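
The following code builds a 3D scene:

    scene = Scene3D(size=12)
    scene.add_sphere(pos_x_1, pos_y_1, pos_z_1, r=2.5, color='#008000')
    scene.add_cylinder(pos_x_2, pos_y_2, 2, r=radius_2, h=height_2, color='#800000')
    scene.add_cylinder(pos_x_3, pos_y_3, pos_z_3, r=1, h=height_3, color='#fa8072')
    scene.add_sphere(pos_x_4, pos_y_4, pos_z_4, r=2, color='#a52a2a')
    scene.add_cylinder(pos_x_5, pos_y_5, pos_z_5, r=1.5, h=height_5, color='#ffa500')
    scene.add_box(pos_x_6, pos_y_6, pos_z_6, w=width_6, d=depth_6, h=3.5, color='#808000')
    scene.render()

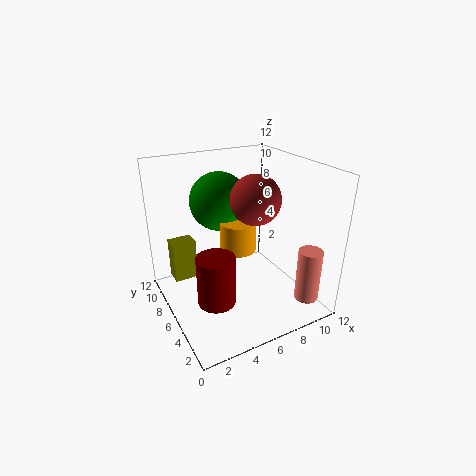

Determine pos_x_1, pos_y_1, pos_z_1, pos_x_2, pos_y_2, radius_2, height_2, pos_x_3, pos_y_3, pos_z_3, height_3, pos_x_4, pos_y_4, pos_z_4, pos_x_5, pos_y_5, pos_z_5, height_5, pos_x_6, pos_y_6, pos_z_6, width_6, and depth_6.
pos_x_1 = 5.5; pos_y_1 = 8.5; pos_z_1 = 8.5; pos_x_2 = 3; pos_y_2 = 4; radius_2 = 1.5; height_2 = 4; pos_x_3 = 10.5; pos_y_3 = 2; pos_z_3 = 1; height_3 = 4.5; pos_x_4 = 7; pos_y_4 = 5; pos_z_4 = 9.5; pos_x_5 = 6; pos_y_5 = 6; pos_z_5 = 5; height_5 = 2.5; pos_x_6 = 1; pos_y_6 = 8; pos_z_6 = 2; width_6 = 2; depth_6 = 1.5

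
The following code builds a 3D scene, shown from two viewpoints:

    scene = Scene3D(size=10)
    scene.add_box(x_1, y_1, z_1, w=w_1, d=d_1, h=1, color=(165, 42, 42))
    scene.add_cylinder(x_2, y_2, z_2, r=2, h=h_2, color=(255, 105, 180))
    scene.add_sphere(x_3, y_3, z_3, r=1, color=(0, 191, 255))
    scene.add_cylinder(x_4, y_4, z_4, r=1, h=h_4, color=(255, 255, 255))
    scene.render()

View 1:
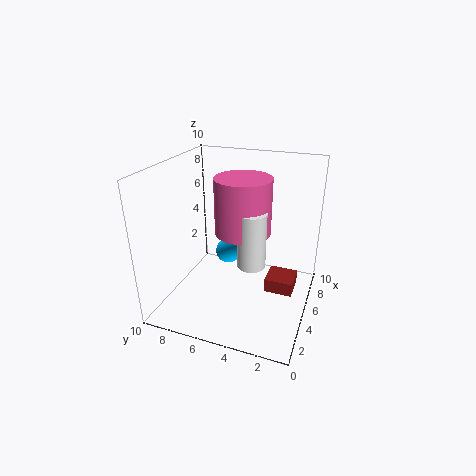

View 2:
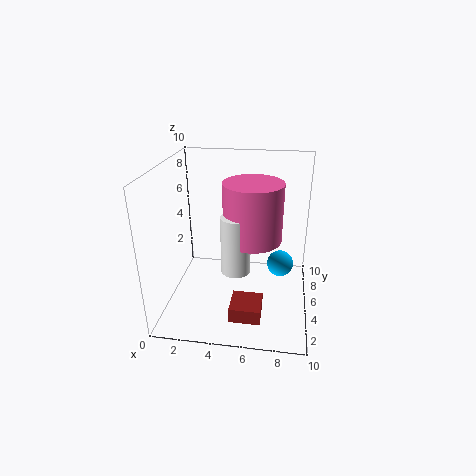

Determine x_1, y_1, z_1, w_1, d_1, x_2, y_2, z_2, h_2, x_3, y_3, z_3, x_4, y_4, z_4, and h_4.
x_1 = 5
y_1 = 1
z_1 = 1
w_1 = 2
d_1 = 2
x_2 = 6
y_2 = 5
z_2 = 5
h_2 = 4
x_3 = 8
y_3 = 7
z_3 = 2
x_4 = 5
y_4 = 4
z_4 = 3
h_4 = 4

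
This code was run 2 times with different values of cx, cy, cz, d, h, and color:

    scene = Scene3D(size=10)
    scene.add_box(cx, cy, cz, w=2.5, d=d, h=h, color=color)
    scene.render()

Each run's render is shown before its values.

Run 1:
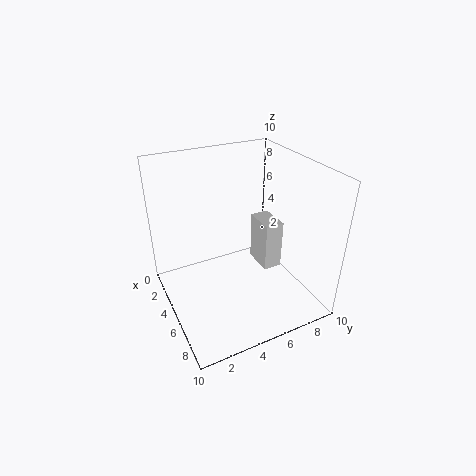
cx = 1.5, cy = 8, cz = 0.5, d = 1.5, h = 4, color = 'lightgray'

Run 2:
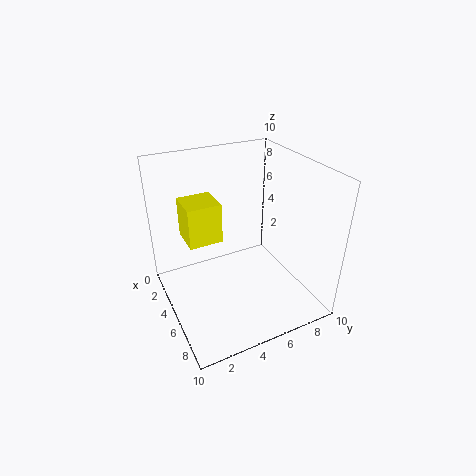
cx = 1, cy = 2, cz = 4, d = 2.5, h = 3, color = 'yellow'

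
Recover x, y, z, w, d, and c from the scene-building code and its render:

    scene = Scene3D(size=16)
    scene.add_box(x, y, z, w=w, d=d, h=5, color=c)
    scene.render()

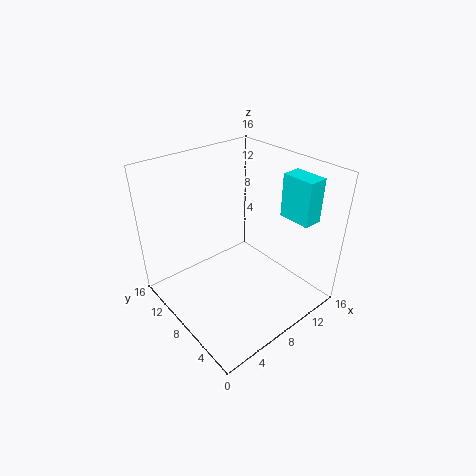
x = 13; y = 2.75; z = 9.75; w = 2.25; d = 3.75; c = 'cyan'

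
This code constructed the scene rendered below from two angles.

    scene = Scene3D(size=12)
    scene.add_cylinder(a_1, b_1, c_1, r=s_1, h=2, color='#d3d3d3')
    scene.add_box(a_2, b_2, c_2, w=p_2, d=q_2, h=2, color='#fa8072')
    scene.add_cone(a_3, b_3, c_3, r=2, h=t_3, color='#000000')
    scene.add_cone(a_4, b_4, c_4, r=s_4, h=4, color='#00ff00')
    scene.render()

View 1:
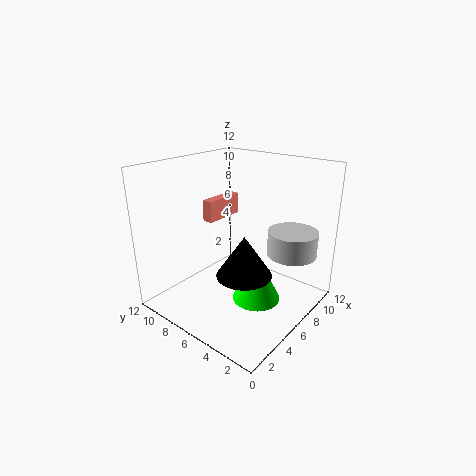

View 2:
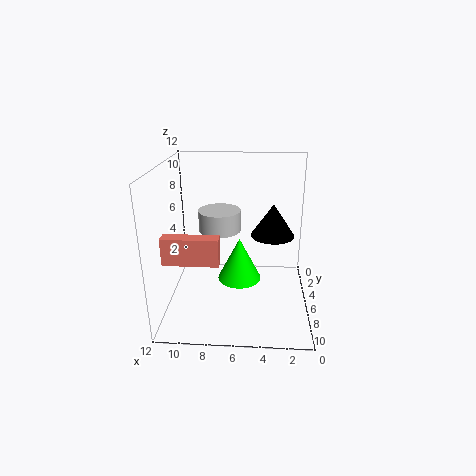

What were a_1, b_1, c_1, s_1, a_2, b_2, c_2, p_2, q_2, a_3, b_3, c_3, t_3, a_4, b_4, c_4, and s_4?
a_1 = 8; b_1 = 2; c_1 = 5; s_1 = 2; a_2 = 7; b_2 = 10; c_2 = 6; p_2 = 4; q_2 = 1; a_3 = 3; b_3 = 3; c_3 = 5; t_3 = 3; a_4 = 6; b_4 = 4; c_4 = 1; s_4 = 2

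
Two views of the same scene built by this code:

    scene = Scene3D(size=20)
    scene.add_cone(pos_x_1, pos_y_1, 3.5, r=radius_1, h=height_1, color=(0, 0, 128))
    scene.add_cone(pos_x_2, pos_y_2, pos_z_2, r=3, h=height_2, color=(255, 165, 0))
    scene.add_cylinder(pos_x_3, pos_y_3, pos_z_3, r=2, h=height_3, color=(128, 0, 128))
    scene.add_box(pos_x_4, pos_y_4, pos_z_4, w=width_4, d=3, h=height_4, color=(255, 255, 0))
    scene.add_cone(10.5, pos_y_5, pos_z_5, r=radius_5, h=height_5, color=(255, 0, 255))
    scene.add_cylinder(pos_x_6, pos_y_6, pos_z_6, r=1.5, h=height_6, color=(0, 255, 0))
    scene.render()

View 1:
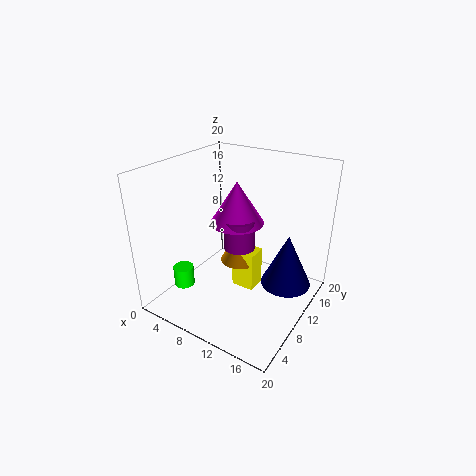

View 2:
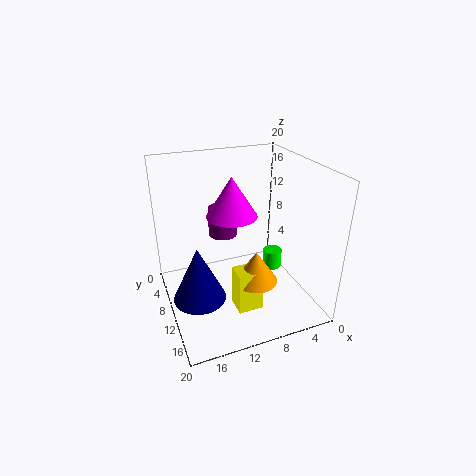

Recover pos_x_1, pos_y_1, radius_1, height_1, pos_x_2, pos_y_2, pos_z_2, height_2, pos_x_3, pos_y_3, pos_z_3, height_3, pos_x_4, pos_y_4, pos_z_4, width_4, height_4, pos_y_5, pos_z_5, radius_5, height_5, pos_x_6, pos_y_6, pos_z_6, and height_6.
pos_x_1 = 16.5
pos_y_1 = 12.5
radius_1 = 3.5
height_1 = 7.5
pos_x_2 = 8.5
pos_y_2 = 13
pos_z_2 = 4.5
height_2 = 4.5
pos_x_3 = 11.5
pos_y_3 = 8
pos_z_3 = 10
height_3 = 4
pos_x_4 = 8
pos_y_4 = 11.5
pos_z_4 = 0.5
width_4 = 3.5
height_4 = 6
pos_y_5 = 9
pos_z_5 = 13
radius_5 = 3.5
height_5 = 5.5
pos_x_6 = 2.5
pos_y_6 = 6.5
pos_z_6 = 1.5
height_6 = 3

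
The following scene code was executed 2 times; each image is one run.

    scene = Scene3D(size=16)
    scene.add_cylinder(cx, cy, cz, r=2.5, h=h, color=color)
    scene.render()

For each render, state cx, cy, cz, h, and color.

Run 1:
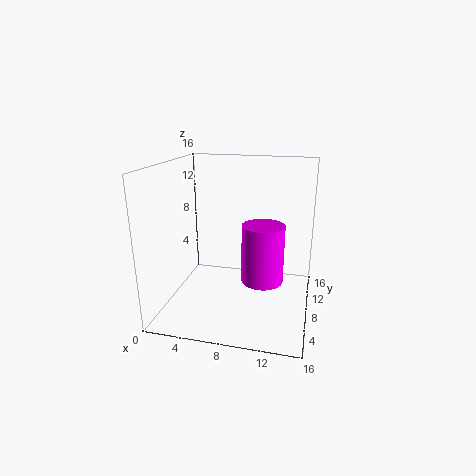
cx = 10.5
cy = 10
cz = 2
h = 7
color = 'magenta'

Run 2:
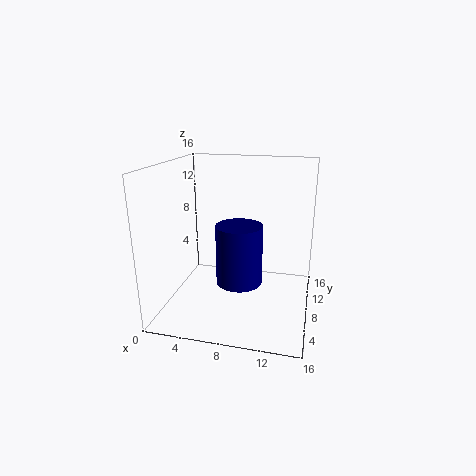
cx = 8.5
cy = 6.5
cz = 3.5
h = 6.5
color = 'navy'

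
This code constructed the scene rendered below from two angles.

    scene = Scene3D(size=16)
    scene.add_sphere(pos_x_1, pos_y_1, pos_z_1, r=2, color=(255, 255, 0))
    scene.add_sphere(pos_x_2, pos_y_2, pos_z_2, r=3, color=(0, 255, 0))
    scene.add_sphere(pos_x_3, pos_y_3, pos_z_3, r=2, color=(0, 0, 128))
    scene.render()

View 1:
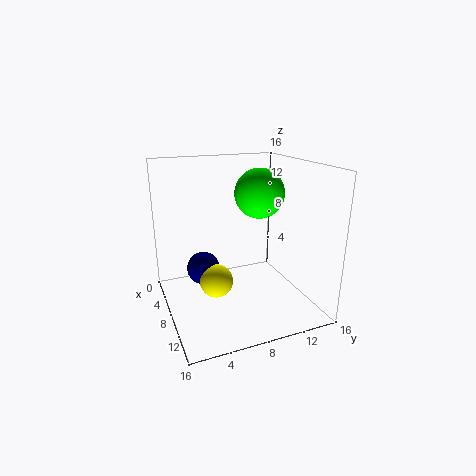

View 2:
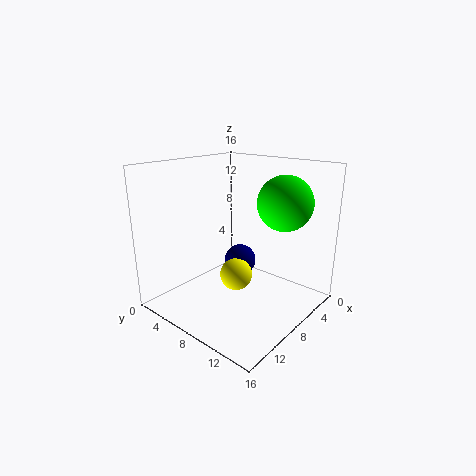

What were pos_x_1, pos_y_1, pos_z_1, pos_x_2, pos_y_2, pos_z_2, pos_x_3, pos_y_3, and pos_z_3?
pos_x_1 = 6, pos_y_1 = 6, pos_z_1 = 2, pos_x_2 = 5, pos_y_2 = 12, pos_z_2 = 12, pos_x_3 = 4, pos_y_3 = 5, pos_z_3 = 3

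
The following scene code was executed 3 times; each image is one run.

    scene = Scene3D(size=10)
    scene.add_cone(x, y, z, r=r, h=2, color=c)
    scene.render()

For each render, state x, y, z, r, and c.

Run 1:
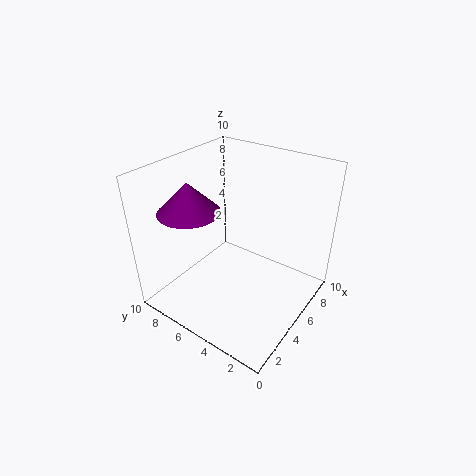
x = 2.5; y = 7; z = 7.5; r = 2; c = 'purple'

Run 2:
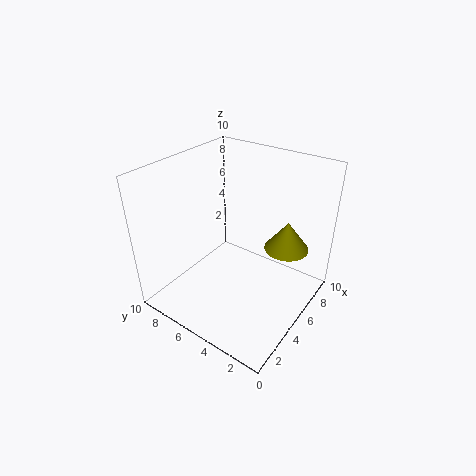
x = 6.5; y = 2; z = 4.5; r = 1.5; c = 'olive'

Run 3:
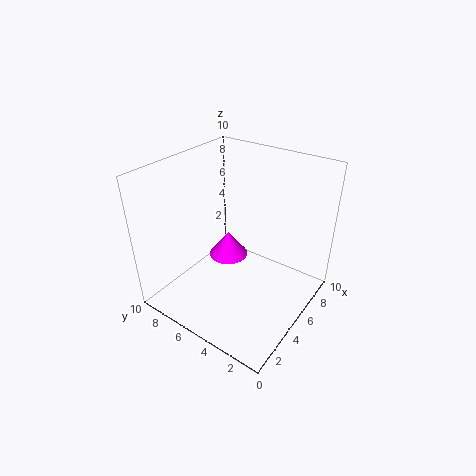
x = 6.5; y = 7; z = 2; r = 1.5; c = 'magenta'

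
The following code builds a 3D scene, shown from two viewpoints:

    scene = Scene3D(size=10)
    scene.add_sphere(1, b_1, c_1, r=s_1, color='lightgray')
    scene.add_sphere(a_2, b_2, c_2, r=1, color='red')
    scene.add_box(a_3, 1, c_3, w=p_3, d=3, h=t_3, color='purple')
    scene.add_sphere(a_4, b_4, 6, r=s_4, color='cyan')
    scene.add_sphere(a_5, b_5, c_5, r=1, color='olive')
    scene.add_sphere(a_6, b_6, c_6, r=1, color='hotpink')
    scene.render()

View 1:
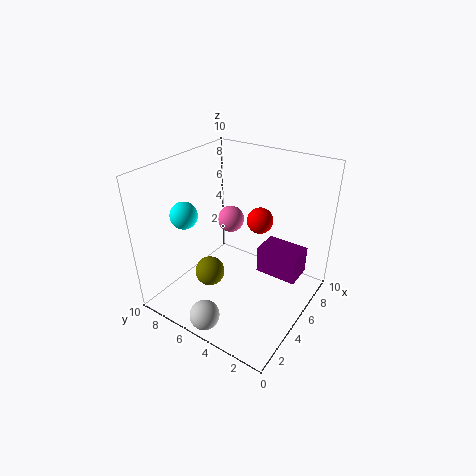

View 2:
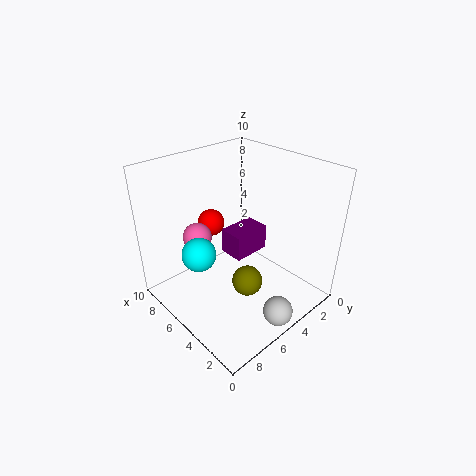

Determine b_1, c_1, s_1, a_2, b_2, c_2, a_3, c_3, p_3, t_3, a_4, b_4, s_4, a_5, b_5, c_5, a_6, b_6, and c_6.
b_1 = 5; c_1 = 1; s_1 = 1; a_2 = 8; b_2 = 5; c_2 = 5; a_3 = 6; c_3 = 2; p_3 = 2; t_3 = 2; a_4 = 4; b_4 = 9; s_4 = 1; a_5 = 3; b_5 = 6; c_5 = 3; a_6 = 7; b_6 = 7; c_6 = 5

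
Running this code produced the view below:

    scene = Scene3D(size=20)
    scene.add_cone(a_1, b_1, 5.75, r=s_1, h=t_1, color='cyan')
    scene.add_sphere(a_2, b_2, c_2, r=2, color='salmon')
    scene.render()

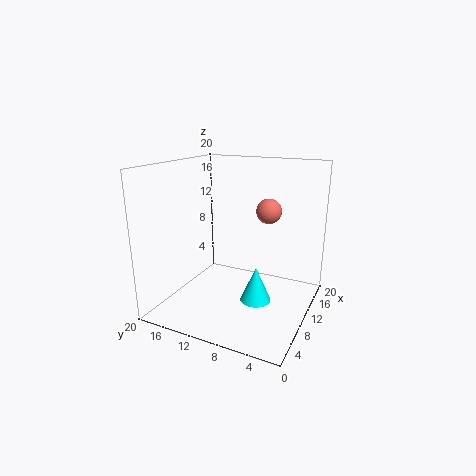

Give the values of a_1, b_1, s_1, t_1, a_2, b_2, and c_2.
a_1 = 2.75, b_1 = 4.25, s_1 = 1.75, t_1 = 4, a_2 = 18, b_2 = 8.5, c_2 = 12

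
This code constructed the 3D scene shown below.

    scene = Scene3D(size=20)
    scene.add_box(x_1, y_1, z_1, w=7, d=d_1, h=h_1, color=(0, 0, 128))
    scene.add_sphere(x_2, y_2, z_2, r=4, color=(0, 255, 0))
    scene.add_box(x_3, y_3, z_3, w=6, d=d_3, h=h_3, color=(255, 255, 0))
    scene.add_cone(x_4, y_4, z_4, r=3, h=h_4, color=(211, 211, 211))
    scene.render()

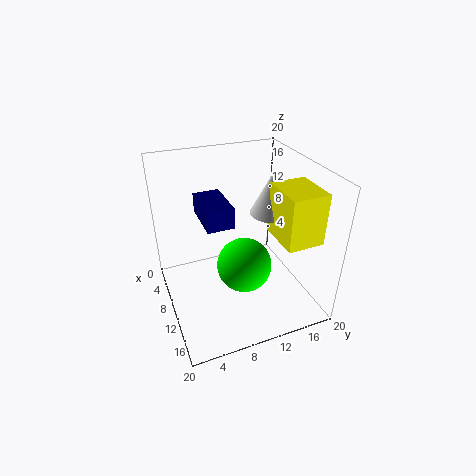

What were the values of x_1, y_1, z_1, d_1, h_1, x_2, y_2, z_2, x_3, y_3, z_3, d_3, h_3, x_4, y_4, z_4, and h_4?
x_1 = 2; y_1 = 6; z_1 = 11; d_1 = 4; h_1 = 3; x_2 = 10; y_2 = 11; z_2 = 5; x_3 = 11; y_3 = 14; z_3 = 11; d_3 = 5; h_3 = 7; x_4 = 10; y_4 = 15; z_4 = 13; h_4 = 6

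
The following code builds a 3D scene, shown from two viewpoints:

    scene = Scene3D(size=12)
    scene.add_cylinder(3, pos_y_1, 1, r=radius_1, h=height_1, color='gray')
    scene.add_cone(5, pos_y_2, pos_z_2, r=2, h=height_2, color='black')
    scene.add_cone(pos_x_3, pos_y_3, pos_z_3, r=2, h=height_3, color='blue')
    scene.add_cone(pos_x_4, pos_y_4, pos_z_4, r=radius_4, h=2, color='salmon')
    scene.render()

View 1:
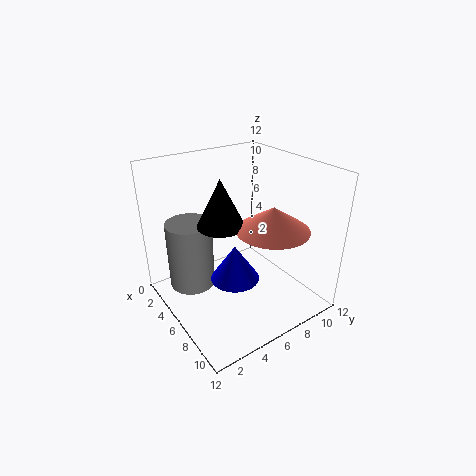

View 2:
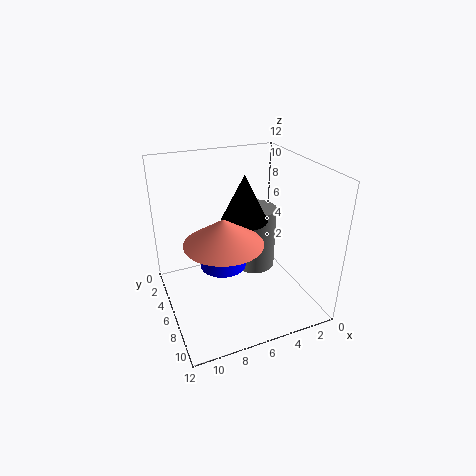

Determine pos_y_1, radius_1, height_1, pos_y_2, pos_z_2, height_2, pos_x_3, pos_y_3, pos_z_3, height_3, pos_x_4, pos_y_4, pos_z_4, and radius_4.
pos_y_1 = 3; radius_1 = 2; height_1 = 6; pos_y_2 = 5; pos_z_2 = 7; height_2 = 4; pos_x_3 = 7; pos_y_3 = 5; pos_z_3 = 3; height_3 = 3; pos_x_4 = 8; pos_y_4 = 8; pos_z_4 = 7; radius_4 = 3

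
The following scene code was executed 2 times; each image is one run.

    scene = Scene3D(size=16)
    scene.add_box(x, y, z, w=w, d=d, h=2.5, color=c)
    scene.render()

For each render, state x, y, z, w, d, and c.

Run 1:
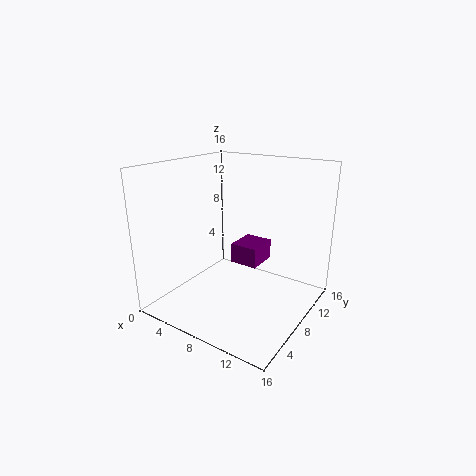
x = 5, y = 11, z = 3, w = 3.5, d = 4, c = 'purple'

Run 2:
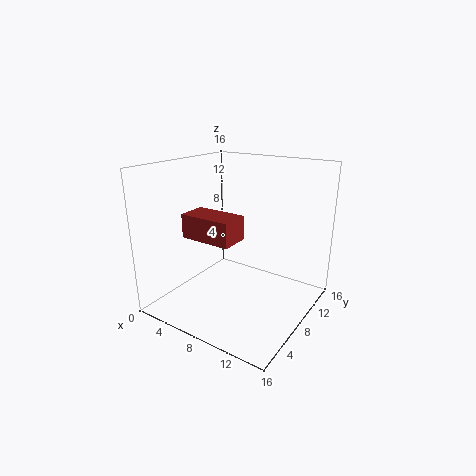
x = 4.5, y = 3, z = 9, w = 5.5, d = 3, c = 'brown'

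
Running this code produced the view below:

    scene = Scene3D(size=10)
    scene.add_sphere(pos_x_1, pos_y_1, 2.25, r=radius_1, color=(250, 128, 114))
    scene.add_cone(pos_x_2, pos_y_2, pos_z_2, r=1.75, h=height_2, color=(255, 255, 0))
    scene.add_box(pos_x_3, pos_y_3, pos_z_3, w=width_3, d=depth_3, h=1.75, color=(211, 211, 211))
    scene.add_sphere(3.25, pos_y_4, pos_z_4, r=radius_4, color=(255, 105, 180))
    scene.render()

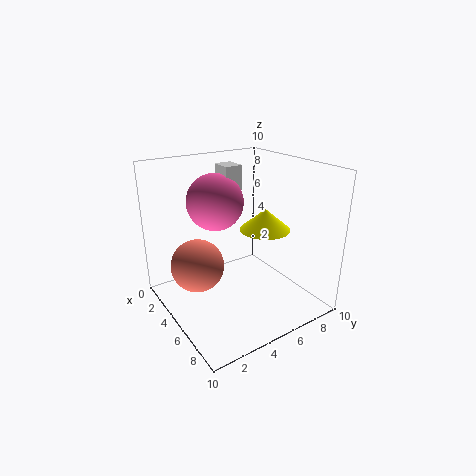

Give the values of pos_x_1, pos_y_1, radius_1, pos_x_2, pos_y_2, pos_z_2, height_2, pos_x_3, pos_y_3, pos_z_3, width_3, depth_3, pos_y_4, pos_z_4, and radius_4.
pos_x_1 = 2.5; pos_y_1 = 3; radius_1 = 2; pos_x_2 = 5.75; pos_y_2 = 6.75; pos_z_2 = 5.5; height_2 = 1.5; pos_x_3 = 2.5; pos_y_3 = 4.75; pos_z_3 = 8; width_3 = 1.5; depth_3 = 1.25; pos_y_4 = 4.25; pos_z_4 = 7.25; radius_4 = 2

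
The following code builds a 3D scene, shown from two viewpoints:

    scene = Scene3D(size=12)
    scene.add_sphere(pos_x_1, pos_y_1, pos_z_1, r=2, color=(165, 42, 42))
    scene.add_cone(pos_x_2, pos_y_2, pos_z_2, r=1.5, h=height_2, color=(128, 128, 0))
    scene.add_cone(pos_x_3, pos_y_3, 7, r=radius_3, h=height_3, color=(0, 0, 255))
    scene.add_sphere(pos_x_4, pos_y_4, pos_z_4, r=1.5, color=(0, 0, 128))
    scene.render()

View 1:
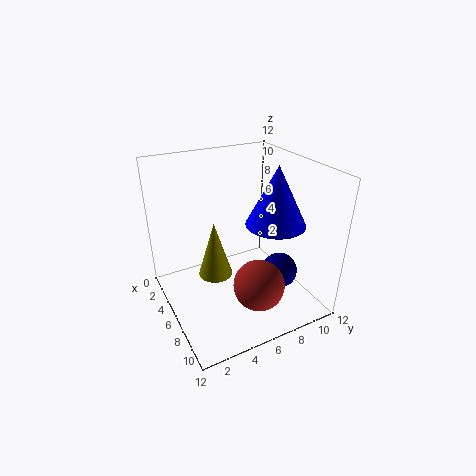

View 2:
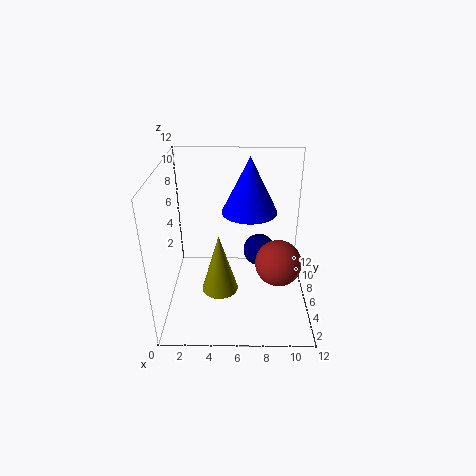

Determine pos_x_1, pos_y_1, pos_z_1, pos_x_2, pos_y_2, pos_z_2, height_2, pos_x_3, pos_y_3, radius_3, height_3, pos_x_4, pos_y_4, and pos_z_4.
pos_x_1 = 9.5, pos_y_1 = 6, pos_z_1 = 3.5, pos_x_2 = 4.5, pos_y_2 = 4.5, pos_z_2 = 2, height_2 = 5, pos_x_3 = 7, pos_y_3 = 9, radius_3 = 2.5, height_3 = 5, pos_x_4 = 8, pos_y_4 = 9, pos_z_4 = 3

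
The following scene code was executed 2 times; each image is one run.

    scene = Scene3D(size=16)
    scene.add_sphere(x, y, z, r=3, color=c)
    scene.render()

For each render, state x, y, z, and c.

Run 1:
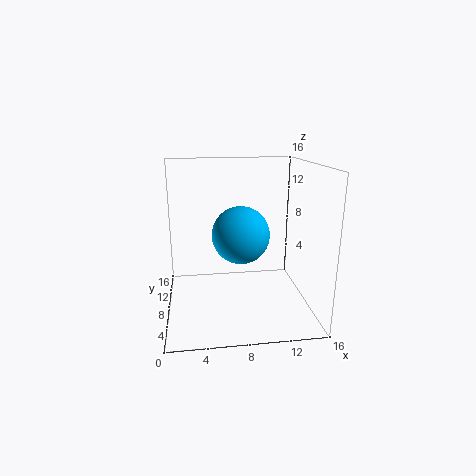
x = 8, y = 6, z = 9, c = 'deepskyblue'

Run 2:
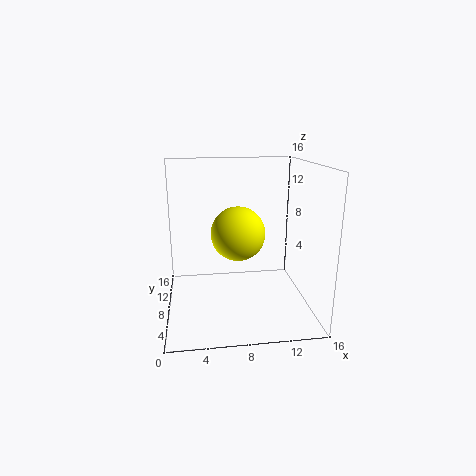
x = 8, y = 8, z = 8.5, c = 'yellow'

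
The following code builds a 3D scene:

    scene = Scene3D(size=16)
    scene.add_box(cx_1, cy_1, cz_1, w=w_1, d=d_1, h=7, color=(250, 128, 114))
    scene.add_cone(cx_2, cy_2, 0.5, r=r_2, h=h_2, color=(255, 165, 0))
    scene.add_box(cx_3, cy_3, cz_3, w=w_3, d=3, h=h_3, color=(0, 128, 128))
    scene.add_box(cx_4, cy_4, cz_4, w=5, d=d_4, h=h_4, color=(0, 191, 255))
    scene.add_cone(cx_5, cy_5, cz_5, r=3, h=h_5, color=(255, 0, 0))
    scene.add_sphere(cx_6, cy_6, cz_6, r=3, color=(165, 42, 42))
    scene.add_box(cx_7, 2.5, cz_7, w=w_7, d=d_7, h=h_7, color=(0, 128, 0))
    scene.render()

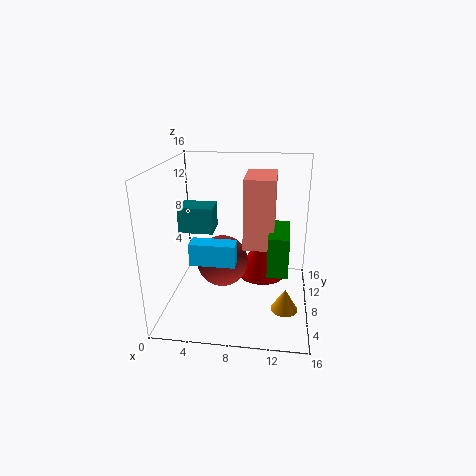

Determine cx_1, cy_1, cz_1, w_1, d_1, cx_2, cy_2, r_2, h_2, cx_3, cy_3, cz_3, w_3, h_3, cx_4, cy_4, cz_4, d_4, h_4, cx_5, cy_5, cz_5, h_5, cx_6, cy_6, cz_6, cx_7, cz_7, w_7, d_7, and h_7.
cx_1 = 9; cy_1 = 4; cz_1 = 8.5; w_1 = 3; d_1 = 5; cx_2 = 13.5; cy_2 = 6; r_2 = 1.5; h_2 = 2.5; cx_3 = 1; cy_3 = 8.5; cz_3 = 8; w_3 = 4; h_3 = 3; cx_4 = 3; cy_4 = 5.5; cz_4 = 5.5; d_4 = 2; h_4 = 2.5; cx_5 = 10.5; cy_5 = 12; cz_5 = 1.5; h_5 = 6; cx_6 = 6; cy_6 = 9; cz_6 = 4.5; cx_7 = 11.5; cz_7 = 6.5; w_7 = 2; d_7 = 5; h_7 = 4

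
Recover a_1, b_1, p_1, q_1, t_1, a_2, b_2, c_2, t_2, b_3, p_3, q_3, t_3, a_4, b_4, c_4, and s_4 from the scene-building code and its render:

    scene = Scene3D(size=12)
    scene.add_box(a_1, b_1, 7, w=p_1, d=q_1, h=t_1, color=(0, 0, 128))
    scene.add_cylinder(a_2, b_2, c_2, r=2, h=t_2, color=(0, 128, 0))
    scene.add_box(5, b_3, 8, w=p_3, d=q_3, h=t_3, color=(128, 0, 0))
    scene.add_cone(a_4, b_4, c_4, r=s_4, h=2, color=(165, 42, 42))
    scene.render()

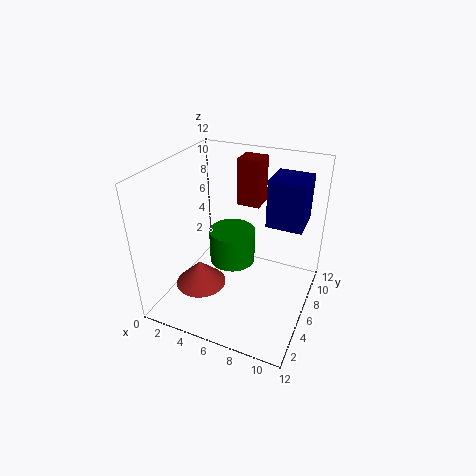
a_1 = 8; b_1 = 7; p_1 = 3; q_1 = 3; t_1 = 4; a_2 = 5; b_2 = 7; c_2 = 3; t_2 = 3; b_3 = 8; p_3 = 2; q_3 = 2; t_3 = 4; a_4 = 4; b_4 = 3; c_4 = 3; s_4 = 2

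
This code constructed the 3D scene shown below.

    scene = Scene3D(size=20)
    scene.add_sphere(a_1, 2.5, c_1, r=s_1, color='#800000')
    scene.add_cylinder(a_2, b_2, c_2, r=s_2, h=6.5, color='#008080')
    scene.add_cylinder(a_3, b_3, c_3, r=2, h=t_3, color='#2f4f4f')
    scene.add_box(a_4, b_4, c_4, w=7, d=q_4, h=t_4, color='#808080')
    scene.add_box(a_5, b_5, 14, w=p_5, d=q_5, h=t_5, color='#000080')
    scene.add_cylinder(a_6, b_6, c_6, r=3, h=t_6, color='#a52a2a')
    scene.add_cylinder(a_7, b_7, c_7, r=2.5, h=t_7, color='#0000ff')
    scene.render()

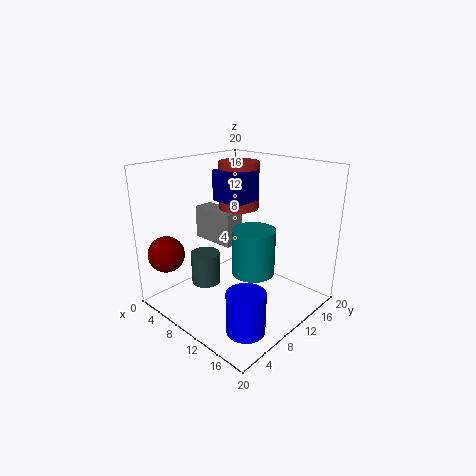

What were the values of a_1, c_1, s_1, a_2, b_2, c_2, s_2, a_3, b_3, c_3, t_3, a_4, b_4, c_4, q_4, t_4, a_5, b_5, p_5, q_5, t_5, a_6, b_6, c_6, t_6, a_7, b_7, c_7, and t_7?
a_1 = 3.5; c_1 = 8; s_1 = 2.5; a_2 = 12; b_2 = 11; c_2 = 5; s_2 = 3; a_3 = 7; b_3 = 6.5; c_3 = 3.5; t_3 = 4.5; a_4 = 0.5; b_4 = 10.5; c_4 = 7.5; q_4 = 3; t_4 = 5; a_5 = 4; b_5 = 11; p_5 = 5; q_5 = 4.5; t_5 = 4.5; a_6 = 6; b_6 = 14.5; c_6 = 12.5; t_6 = 7; a_7 = 16; b_7 = 5; c_7 = 0.5; t_7 = 5.5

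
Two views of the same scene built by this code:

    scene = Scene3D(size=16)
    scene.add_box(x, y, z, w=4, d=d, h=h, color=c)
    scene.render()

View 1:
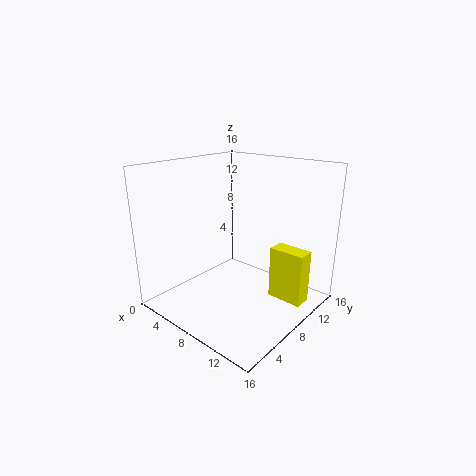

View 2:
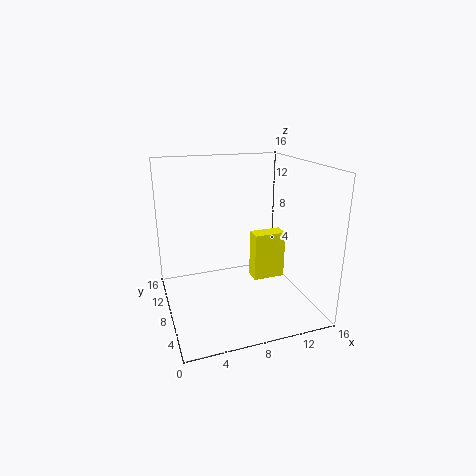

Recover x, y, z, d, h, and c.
x = 11
y = 10
z = 1
d = 2
h = 6
c = 'yellow'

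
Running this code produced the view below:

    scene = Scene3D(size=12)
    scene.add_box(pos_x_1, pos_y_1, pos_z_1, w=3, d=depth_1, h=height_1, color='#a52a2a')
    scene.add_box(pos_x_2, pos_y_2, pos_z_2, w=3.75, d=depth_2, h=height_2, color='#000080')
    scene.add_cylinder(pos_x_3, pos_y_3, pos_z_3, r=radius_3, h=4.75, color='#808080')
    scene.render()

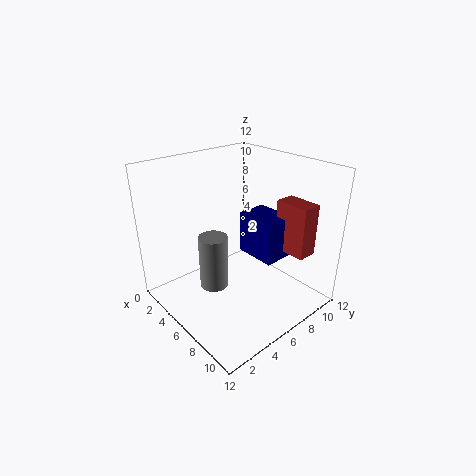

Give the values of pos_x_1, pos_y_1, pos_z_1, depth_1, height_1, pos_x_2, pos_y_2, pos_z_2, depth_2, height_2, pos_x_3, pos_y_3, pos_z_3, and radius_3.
pos_x_1 = 7
pos_y_1 = 9.5
pos_z_1 = 4.25
depth_1 = 1.75
height_1 = 4.5
pos_x_2 = 4.25
pos_y_2 = 7.75
pos_z_2 = 3.5
depth_2 = 2.75
height_2 = 3.75
pos_x_3 = 4.5
pos_y_3 = 4.5
pos_z_3 = 1.25
radius_3 = 1.25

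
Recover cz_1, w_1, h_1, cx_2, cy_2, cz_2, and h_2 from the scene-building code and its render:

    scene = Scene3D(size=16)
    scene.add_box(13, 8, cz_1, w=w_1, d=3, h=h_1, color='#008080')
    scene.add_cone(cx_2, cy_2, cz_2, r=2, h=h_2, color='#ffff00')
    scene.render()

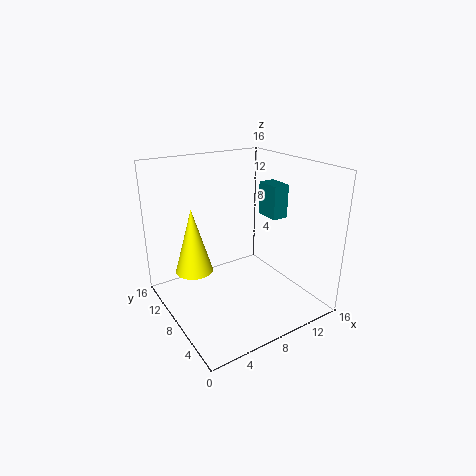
cz_1 = 9; w_1 = 2; h_1 = 4; cx_2 = 3; cy_2 = 9; cz_2 = 5; h_2 = 7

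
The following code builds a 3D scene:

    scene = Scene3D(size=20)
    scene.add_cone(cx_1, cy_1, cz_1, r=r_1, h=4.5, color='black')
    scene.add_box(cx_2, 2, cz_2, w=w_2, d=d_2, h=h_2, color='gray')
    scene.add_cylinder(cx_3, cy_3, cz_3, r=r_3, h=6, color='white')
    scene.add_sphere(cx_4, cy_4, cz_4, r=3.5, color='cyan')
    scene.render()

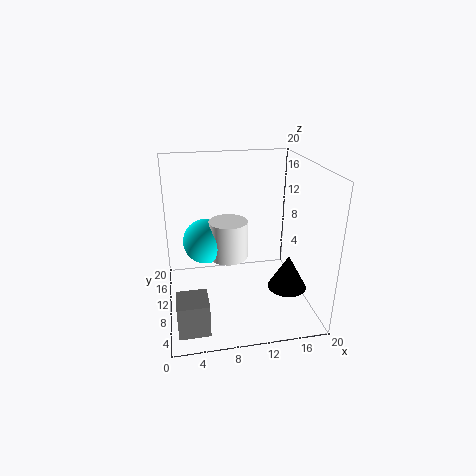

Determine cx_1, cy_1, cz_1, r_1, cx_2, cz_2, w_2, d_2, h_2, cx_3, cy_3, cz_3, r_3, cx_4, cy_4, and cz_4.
cx_1 = 15.5, cy_1 = 4.5, cz_1 = 5, r_1 = 2.5, cx_2 = 1, cz_2 = 0.5, w_2 = 4, d_2 = 4, h_2 = 4.5, cx_3 = 9.5, cy_3 = 15, cz_3 = 4.5, r_3 = 3, cx_4 = 6, cy_4 = 16, cz_4 = 7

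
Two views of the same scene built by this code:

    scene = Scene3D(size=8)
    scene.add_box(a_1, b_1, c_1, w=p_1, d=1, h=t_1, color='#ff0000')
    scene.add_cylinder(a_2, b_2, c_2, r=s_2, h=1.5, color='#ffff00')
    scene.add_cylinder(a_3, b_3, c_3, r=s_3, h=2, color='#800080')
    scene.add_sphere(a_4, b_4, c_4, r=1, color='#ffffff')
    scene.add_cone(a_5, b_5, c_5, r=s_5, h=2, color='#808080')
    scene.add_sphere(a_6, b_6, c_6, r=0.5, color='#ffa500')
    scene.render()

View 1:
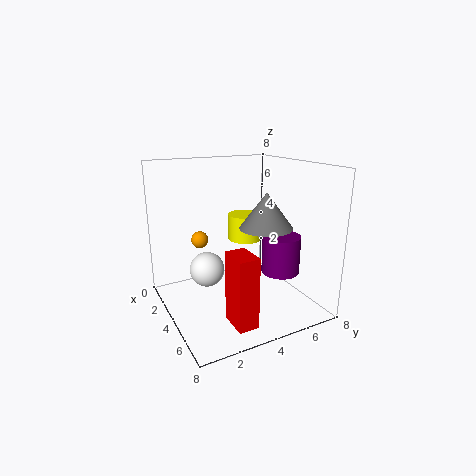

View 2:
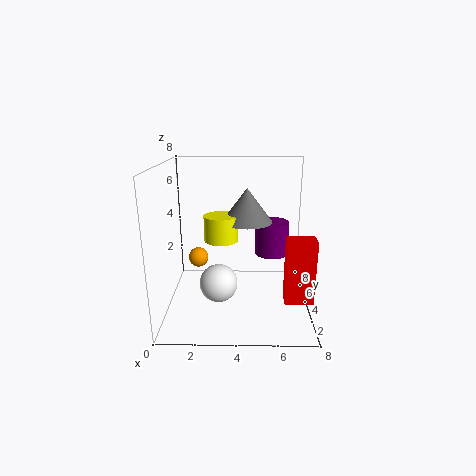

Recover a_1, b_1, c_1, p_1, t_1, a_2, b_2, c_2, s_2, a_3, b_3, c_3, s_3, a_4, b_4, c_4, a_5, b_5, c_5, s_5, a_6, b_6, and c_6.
a_1 = 6.5, b_1 = 2, c_1 = 1, p_1 = 1.5, t_1 = 3.5, a_2 = 3, b_2 = 5, c_2 = 3.5, s_2 = 1, a_3 = 6, b_3 = 5.5, c_3 = 2.5, s_3 = 1, a_4 = 3, b_4 = 2.5, c_4 = 2, a_5 = 4.5, b_5 = 5.5, c_5 = 4.5, s_5 = 1.5, a_6 = 2, b_6 = 2.5, c_6 = 3.5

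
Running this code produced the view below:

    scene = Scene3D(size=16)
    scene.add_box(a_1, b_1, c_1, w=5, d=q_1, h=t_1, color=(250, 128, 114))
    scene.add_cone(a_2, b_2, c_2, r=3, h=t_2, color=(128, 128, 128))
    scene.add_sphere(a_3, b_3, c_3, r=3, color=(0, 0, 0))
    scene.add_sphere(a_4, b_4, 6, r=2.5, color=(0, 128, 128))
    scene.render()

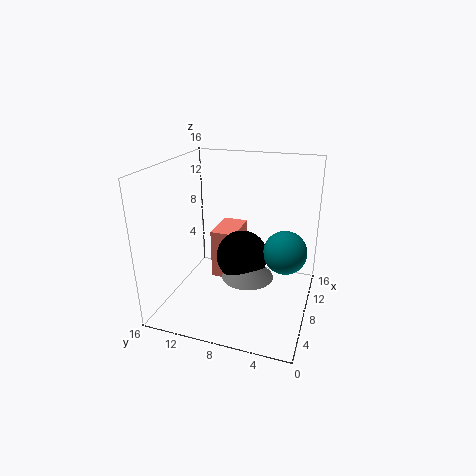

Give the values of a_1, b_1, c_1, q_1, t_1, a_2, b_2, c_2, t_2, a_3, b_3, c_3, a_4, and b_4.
a_1 = 9.5; b_1 = 9; c_1 = 1.5; q_1 = 3; t_1 = 6; a_2 = 8.5; b_2 = 7; c_2 = 3; t_2 = 3; a_3 = 9.5; b_3 = 8; c_3 = 5; a_4 = 10; b_4 = 3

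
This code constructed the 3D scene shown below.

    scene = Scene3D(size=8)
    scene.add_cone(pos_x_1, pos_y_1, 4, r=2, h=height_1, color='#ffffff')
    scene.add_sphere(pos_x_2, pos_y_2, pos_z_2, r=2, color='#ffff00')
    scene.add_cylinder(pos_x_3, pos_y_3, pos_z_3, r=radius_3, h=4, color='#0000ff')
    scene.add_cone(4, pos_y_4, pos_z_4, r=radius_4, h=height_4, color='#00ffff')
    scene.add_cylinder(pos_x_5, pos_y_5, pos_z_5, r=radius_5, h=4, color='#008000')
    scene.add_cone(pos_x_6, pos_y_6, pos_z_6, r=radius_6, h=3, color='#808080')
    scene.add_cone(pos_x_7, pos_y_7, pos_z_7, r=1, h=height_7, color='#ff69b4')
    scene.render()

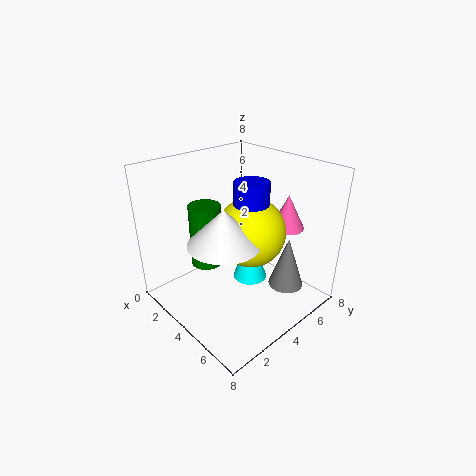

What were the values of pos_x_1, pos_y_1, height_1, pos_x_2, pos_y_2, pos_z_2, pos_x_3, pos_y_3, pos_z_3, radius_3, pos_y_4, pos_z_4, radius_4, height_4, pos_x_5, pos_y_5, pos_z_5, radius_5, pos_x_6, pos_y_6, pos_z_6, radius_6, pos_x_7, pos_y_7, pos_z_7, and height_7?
pos_x_1 = 4; pos_y_1 = 3; height_1 = 2; pos_x_2 = 4; pos_y_2 = 5; pos_z_2 = 4; pos_x_3 = 4; pos_y_3 = 5; pos_z_3 = 3; radius_3 = 1; pos_y_4 = 5; pos_z_4 = 1; radius_4 = 1; height_4 = 3; pos_x_5 = 1; pos_y_5 = 4; pos_z_5 = 1; radius_5 = 1; pos_x_6 = 6; pos_y_6 = 6; pos_z_6 = 1; radius_6 = 1; pos_x_7 = 5; pos_y_7 = 7; pos_z_7 = 4; height_7 = 2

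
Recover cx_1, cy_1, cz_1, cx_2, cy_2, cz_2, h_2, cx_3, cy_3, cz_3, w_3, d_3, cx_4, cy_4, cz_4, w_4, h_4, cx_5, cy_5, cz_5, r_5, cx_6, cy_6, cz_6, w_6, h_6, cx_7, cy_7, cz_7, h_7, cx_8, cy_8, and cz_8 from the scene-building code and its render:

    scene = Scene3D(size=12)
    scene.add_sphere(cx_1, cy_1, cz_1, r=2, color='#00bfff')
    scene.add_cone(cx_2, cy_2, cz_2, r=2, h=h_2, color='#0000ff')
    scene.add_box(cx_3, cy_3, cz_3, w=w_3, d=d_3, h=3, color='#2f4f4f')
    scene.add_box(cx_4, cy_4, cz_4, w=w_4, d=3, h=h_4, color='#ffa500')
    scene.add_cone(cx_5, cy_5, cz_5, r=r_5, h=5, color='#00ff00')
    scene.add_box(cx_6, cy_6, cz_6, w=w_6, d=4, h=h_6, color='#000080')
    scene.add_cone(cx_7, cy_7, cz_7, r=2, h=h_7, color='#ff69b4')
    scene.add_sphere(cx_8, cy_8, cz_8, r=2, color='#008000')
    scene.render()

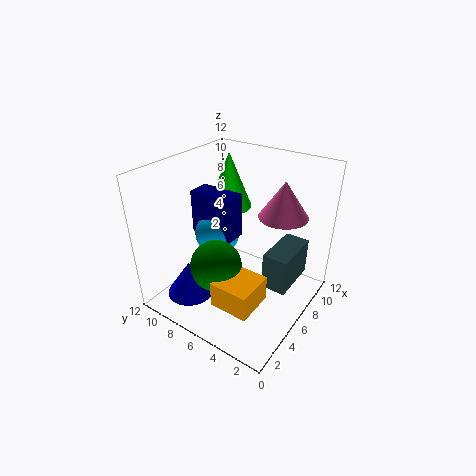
cx_1 = 7, cy_1 = 9, cz_1 = 5, cx_2 = 3, cy_2 = 9, cz_2 = 1, h_2 = 3, cx_3 = 5, cy_3 = 1, cz_3 = 3, w_3 = 4, d_3 = 2, cx_4 = 1, cy_4 = 2, cz_4 = 3, w_4 = 3, h_4 = 2, cx_5 = 9, cy_5 = 9, cz_5 = 7, r_5 = 2, cx_6 = 6, cy_6 = 7, cz_6 = 5, w_6 = 2, h_6 = 4, cx_7 = 8, cy_7 = 3, cz_7 = 8, h_7 = 3, cx_8 = 3, cy_8 = 6, cz_8 = 5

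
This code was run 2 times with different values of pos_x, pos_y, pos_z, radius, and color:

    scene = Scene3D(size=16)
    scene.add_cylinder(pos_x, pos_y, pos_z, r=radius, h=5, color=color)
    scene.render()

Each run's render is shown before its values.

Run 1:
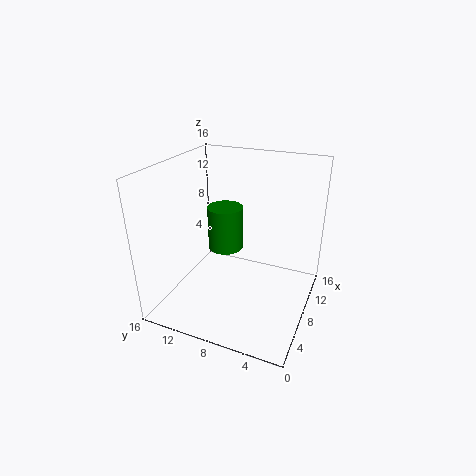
pos_x = 9
pos_y = 10
pos_z = 6
radius = 2
color = 'green'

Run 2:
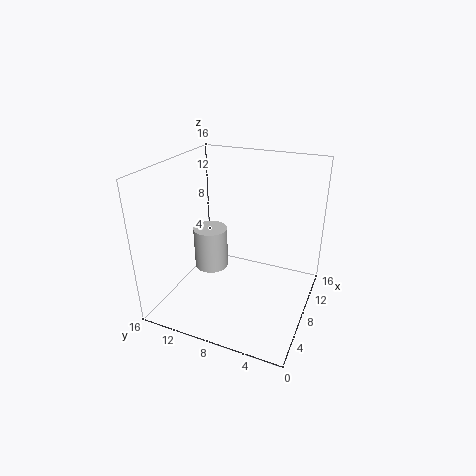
pos_x = 9
pos_y = 12
pos_z = 3
radius = 2
color = 'lightgray'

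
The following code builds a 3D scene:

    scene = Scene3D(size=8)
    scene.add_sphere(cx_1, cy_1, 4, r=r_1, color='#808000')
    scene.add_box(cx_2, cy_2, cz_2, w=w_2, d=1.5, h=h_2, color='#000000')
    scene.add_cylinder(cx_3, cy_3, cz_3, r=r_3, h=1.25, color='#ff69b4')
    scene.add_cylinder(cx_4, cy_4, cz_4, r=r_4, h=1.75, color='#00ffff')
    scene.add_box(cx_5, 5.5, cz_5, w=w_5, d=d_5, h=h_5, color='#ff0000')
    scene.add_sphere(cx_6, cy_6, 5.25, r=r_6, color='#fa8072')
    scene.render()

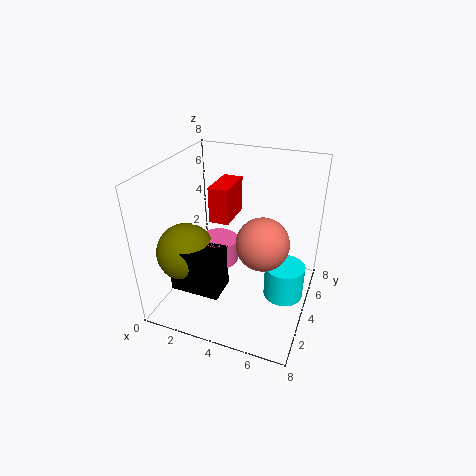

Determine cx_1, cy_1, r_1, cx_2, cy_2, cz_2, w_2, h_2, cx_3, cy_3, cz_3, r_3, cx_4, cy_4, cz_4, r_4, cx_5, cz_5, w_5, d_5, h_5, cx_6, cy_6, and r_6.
cx_1 = 2; cy_1 = 1.75; r_1 = 1.5; cx_2 = 1.75; cy_2 = 0.5; cz_2 = 2.5; w_2 = 2.5; h_2 = 2.25; cx_3 = 3.5; cy_3 = 2.5; cz_3 = 3.5; r_3 = 1; cx_4 = 7; cy_4 = 2.75; cz_4 = 2; r_4 = 1; cx_5 = 1.5; cz_5 = 3.75; w_5 = 1.25; d_5 = 2.5; h_5 = 2.25; cx_6 = 6; cy_6 = 2; r_6 = 1.25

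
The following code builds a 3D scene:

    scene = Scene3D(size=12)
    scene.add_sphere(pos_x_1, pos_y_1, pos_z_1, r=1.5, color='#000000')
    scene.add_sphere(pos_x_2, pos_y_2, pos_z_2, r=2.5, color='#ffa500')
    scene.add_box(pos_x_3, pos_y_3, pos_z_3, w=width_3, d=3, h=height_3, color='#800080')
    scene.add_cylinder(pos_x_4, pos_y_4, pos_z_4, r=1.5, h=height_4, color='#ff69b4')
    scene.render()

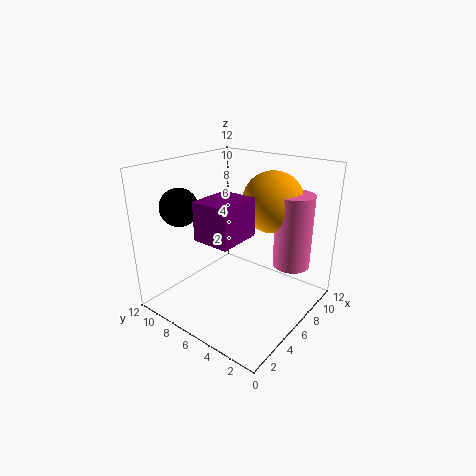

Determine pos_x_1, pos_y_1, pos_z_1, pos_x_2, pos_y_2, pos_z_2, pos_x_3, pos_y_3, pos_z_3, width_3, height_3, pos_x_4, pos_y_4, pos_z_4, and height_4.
pos_x_1 = 2.5; pos_y_1 = 9; pos_z_1 = 9; pos_x_2 = 8; pos_y_2 = 4; pos_z_2 = 9; pos_x_3 = 2; pos_y_3 = 4; pos_z_3 = 7; width_3 = 3.5; height_3 = 3; pos_x_4 = 8; pos_y_4 = 2; pos_z_4 = 4; height_4 = 6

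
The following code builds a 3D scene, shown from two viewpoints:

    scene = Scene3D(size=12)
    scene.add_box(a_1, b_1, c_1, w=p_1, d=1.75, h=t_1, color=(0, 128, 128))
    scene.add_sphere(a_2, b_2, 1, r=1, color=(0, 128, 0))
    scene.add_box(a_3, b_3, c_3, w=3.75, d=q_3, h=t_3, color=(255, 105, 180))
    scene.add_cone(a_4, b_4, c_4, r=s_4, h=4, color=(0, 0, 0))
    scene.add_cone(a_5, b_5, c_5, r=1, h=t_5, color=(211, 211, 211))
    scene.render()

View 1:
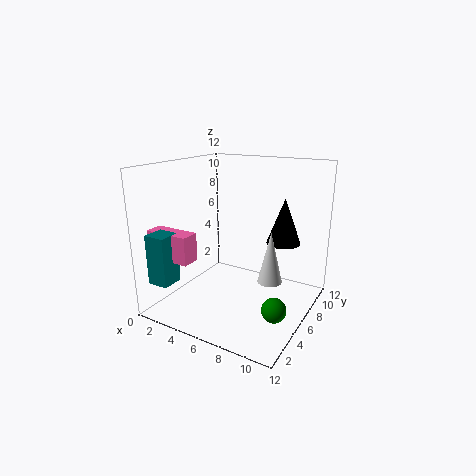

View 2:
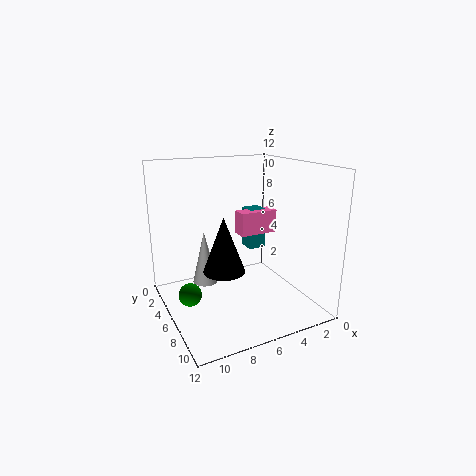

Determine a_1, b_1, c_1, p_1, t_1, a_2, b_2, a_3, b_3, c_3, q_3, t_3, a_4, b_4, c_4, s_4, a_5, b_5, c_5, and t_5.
a_1 = 1; b_1 = 0.5; c_1 = 3; p_1 = 1.75; t_1 = 4; a_2 = 10; b_2 = 4.75; a_3 = 0.25; b_3 = 1.5; c_3 = 4.75; q_3 = 1.5; t_3 = 2.25; a_4 = 8.75; b_4 = 9.25; c_4 = 5; s_4 = 1.5; a_5 = 9; b_5 = 6; c_5 = 2.75; t_5 = 4.25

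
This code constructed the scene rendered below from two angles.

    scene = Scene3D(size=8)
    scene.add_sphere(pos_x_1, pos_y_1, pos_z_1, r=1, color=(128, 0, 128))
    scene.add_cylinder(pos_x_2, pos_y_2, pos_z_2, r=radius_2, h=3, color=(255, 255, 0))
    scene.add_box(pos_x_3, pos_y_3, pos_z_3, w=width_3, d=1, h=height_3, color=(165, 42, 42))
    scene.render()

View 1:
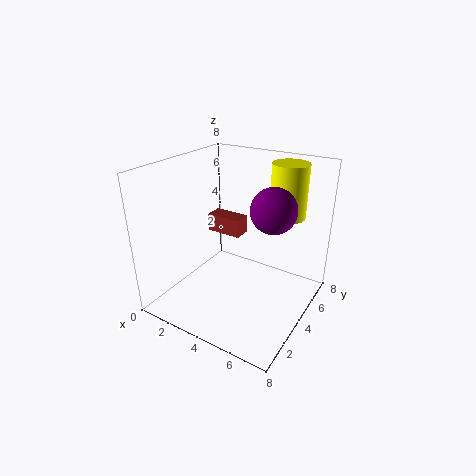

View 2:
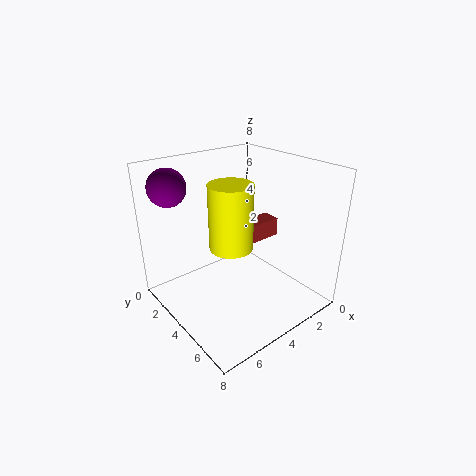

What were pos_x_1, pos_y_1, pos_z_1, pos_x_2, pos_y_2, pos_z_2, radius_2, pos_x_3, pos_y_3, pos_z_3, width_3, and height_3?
pos_x_1 = 7; pos_y_1 = 2; pos_z_1 = 7; pos_x_2 = 6; pos_y_2 = 6; pos_z_2 = 5; radius_2 = 1; pos_x_3 = 2; pos_y_3 = 4; pos_z_3 = 4; width_3 = 2; height_3 = 1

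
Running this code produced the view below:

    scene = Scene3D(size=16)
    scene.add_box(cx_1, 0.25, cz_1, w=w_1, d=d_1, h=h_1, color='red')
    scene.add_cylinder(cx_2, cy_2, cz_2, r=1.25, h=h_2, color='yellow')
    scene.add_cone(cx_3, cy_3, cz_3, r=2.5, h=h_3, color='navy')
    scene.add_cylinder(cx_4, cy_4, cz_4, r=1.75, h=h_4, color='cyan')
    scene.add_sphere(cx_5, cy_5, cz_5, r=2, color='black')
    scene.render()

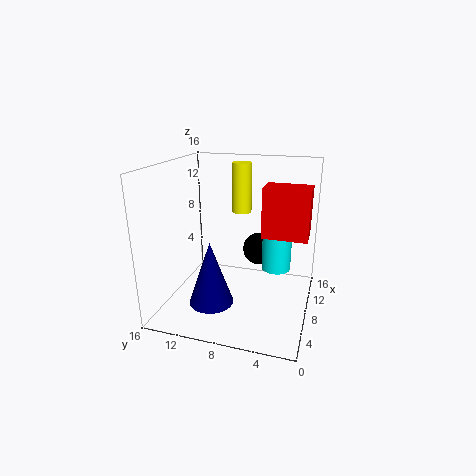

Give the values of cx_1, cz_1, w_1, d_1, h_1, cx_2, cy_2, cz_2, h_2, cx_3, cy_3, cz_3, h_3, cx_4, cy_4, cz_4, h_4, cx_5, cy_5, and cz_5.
cx_1 = 5; cz_1 = 9.5; w_1 = 2.75; d_1 = 4.5; h_1 = 5; cx_2 = 14.5; cy_2 = 9.5; cz_2 = 9; h_2 = 6.25; cx_3 = 5.75; cy_3 = 10.5; cz_3 = 0.75; h_3 = 7.25; cx_4 = 11.75; cy_4 = 4.25; cz_4 = 3; h_4 = 5.5; cx_5 = 13; cy_5 = 6.75; cz_5 = 4.75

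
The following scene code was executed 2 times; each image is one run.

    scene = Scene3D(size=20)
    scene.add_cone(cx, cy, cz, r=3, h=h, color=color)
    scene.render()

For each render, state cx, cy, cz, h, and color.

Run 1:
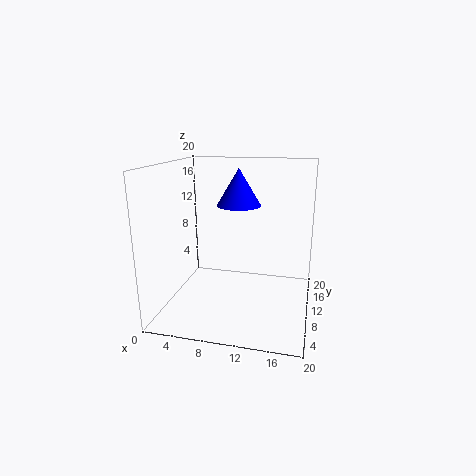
cx = 10; cy = 10.5; cz = 14.5; h = 5; color = 'blue'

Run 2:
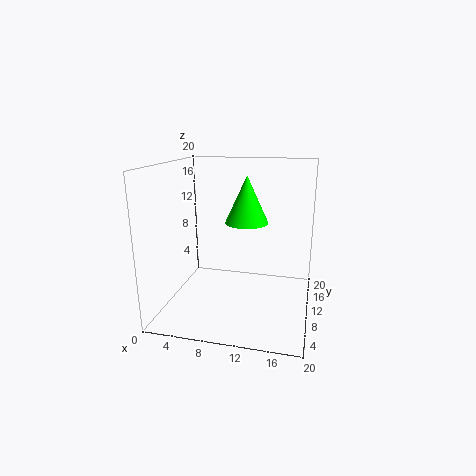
cx = 11; cy = 11; cz = 12; h = 6.5; color = 'lime'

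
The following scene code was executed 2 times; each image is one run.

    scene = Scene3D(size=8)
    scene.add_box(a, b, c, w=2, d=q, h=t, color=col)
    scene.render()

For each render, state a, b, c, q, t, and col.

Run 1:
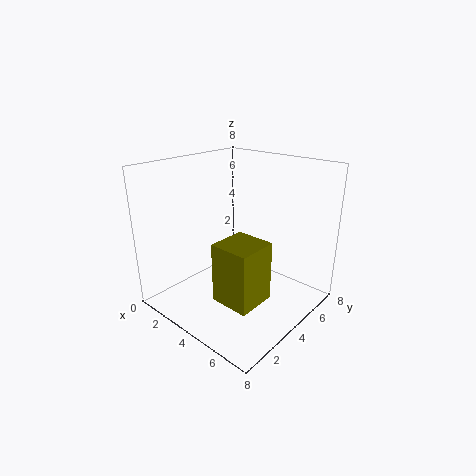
a = 5, b = 1, c = 2, q = 2, t = 3, col = 'olive'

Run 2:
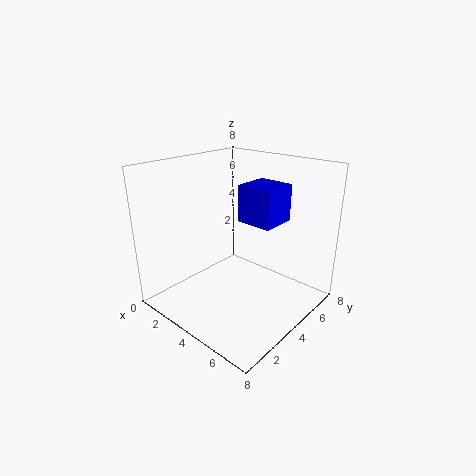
a = 4, b = 4, c = 5, q = 2, t = 2, col = 'blue'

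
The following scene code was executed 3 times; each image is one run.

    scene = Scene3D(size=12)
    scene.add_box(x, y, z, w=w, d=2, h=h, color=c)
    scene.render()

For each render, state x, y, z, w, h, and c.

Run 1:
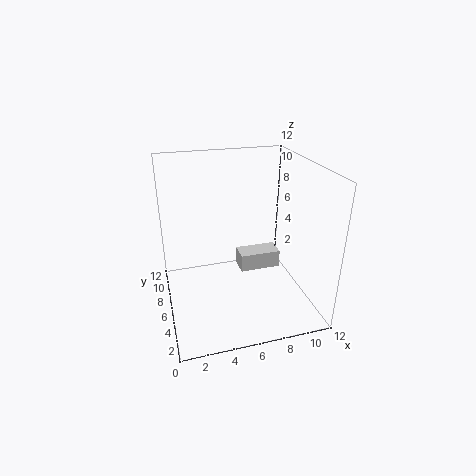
x = 7.25
y = 9
z = 0.5
w = 4
h = 1.75
c = 'lightgray'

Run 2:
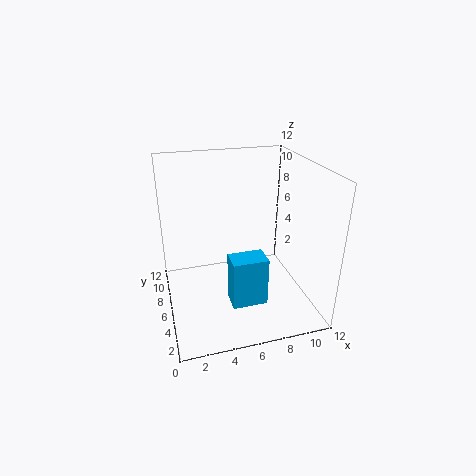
x = 5
y = 3.75
z = 0.5
w = 3
h = 4.25
c = 'deepskyblue'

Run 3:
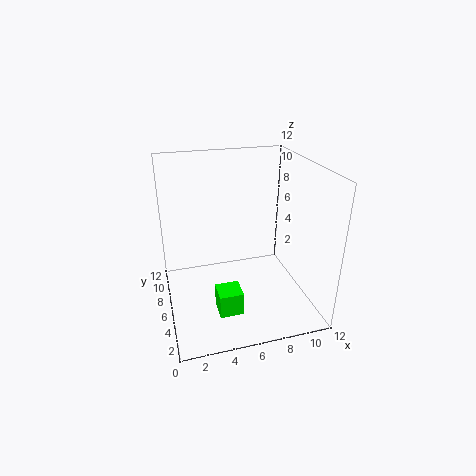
x = 3.75
y = 3.25
z = 0.25
w = 2
h = 2
c = 'lime'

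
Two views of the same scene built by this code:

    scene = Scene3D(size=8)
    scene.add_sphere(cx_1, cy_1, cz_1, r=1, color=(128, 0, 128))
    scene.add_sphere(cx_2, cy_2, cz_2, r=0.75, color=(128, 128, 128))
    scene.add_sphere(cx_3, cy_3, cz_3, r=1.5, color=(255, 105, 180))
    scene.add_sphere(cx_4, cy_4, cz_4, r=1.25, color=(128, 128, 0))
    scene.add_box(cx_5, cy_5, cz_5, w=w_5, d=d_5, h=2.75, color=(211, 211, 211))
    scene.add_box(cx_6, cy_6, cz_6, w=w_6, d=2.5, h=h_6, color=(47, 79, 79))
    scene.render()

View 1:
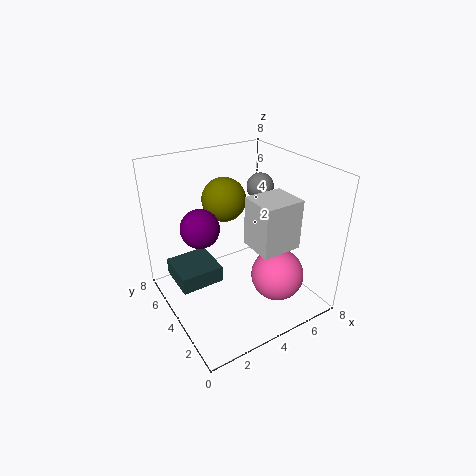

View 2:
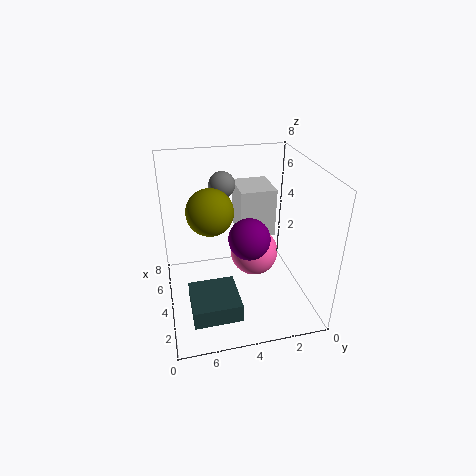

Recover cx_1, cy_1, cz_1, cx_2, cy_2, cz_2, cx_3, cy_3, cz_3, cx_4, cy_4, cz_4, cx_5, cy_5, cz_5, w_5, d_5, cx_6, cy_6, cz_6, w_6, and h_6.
cx_1 = 1.75, cy_1 = 4, cz_1 = 5.25, cx_2 = 5.75, cy_2 = 4.5, cz_2 = 6.5, cx_3 = 5.75, cy_3 = 2.5, cz_3 = 1.75, cx_4 = 4, cy_4 = 5.5, cz_4 = 5.75, cx_5 = 4.25, cy_5 = 1.75, cz_5 = 3.75, w_5 = 2.25, d_5 = 2, cx_6 = 0.75, cy_6 = 4.5, cz_6 = 1, w_6 = 2.5, h_6 = 1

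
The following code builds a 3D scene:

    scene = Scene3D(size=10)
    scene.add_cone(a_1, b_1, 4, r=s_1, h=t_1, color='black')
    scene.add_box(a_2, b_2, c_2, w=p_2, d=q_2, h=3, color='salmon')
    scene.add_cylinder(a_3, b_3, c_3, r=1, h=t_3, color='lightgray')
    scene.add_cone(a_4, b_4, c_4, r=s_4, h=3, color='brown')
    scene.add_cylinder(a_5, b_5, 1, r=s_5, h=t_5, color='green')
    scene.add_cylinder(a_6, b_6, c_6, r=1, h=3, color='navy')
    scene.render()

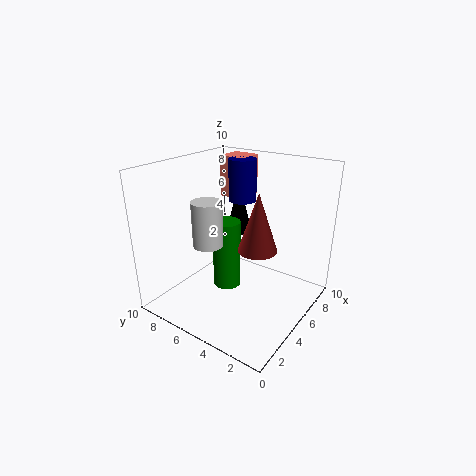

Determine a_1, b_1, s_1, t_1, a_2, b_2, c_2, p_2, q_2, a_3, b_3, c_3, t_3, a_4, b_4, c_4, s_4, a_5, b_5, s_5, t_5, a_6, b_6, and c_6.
a_1 = 8, b_1 = 7, s_1 = 1, t_1 = 4, a_2 = 7, b_2 = 6, c_2 = 7, p_2 = 2, q_2 = 2, a_3 = 3, b_3 = 6, c_3 = 5, t_3 = 3, a_4 = 1, b_4 = 1, c_4 = 7, s_4 = 1, a_5 = 5, b_5 = 6, s_5 = 1, t_5 = 5, a_6 = 7, b_6 = 6, c_6 = 7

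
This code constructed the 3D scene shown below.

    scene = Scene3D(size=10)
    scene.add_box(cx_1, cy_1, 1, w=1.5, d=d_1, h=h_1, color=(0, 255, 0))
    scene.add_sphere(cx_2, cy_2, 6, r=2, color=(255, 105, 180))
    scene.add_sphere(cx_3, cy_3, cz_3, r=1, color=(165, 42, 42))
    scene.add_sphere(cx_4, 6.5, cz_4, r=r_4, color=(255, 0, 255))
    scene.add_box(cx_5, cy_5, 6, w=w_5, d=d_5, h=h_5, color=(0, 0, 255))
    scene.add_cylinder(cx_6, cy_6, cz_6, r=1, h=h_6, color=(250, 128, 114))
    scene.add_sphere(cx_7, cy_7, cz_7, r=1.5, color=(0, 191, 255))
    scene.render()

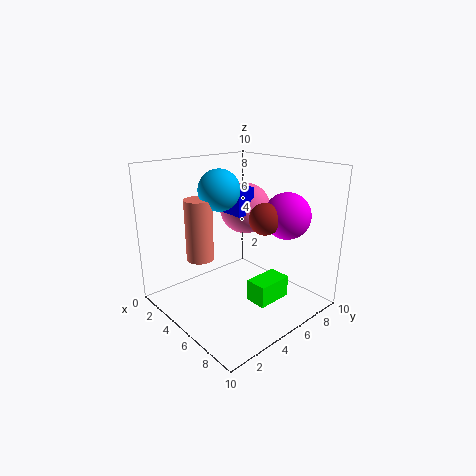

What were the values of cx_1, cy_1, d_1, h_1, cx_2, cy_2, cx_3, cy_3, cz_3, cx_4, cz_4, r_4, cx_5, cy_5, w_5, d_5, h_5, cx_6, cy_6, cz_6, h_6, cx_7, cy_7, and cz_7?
cx_1 = 6.5; cy_1 = 4.5; d_1 = 2.5; h_1 = 1.5; cx_2 = 2.5; cy_2 = 8; cx_3 = 7.5; cy_3 = 5; cz_3 = 7; cx_4 = 8; cz_4 = 7; r_4 = 1.5; cx_5 = 2; cy_5 = 6; w_5 = 2; d_5 = 1.5; h_5 = 2; cx_6 = 2.5; cy_6 = 3.5; cz_6 = 3; h_6 = 4.5; cx_7 = 3; cy_7 = 5; cz_7 = 8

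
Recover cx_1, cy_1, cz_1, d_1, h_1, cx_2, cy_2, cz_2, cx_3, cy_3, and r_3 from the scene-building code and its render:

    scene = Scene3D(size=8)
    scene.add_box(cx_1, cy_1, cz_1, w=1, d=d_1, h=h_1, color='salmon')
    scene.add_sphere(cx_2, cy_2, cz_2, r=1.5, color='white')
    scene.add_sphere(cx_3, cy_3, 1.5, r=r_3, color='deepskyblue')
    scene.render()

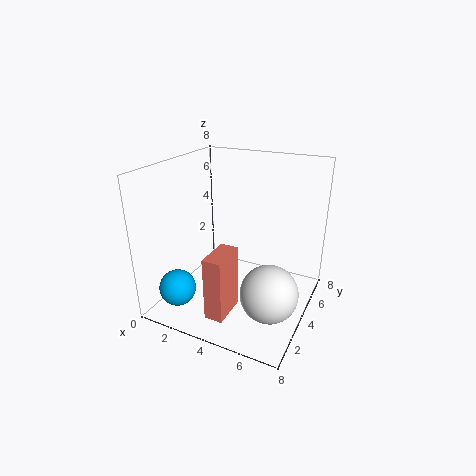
cx_1 = 3.5; cy_1 = 1; cz_1 = 0.5; d_1 = 2; h_1 = 3.5; cx_2 = 6.5; cy_2 = 2.5; cz_2 = 2; cx_3 = 1.5; cy_3 = 1.5; r_3 = 1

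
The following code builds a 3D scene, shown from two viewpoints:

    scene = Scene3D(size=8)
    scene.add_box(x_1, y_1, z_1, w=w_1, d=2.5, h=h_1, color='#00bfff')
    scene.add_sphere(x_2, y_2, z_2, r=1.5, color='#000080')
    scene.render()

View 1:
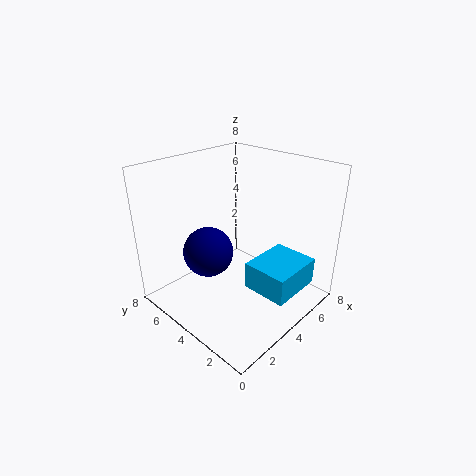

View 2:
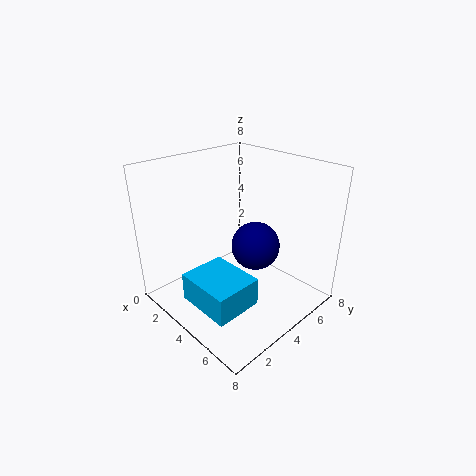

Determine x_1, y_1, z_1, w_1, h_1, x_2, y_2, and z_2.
x_1 = 3.5, y_1 = 0.5, z_1 = 1.5, w_1 = 3, h_1 = 1.5, x_2 = 3.5, y_2 = 6, z_2 = 2.5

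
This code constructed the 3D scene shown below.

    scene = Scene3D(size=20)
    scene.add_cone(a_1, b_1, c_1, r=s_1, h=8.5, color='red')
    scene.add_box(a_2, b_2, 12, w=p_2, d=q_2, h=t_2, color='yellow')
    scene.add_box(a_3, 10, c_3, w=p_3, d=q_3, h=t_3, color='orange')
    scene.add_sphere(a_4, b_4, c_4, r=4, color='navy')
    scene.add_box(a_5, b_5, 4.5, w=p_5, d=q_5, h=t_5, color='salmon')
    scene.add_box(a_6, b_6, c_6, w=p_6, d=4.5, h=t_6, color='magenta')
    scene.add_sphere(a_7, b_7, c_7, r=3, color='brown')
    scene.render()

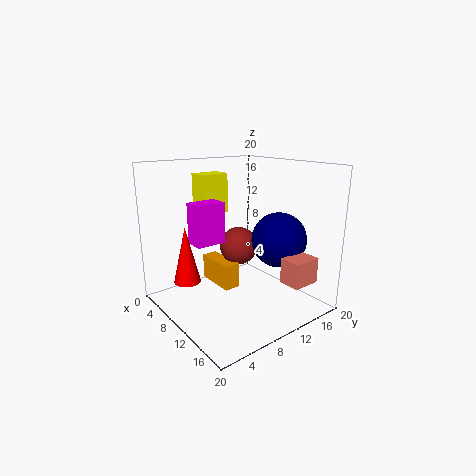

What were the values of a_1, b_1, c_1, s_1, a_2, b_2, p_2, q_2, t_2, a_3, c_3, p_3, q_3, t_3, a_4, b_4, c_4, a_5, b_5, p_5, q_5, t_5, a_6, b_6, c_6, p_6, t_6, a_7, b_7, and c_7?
a_1 = 4
b_1 = 5
c_1 = 2.5
s_1 = 2
a_2 = 0.5
b_2 = 8.5
p_2 = 3
q_2 = 4.5
t_2 = 6
a_3 = 0.5
c_3 = 0.5
p_3 = 6.5
q_3 = 2.5
t_3 = 4
a_4 = 12
b_4 = 16
c_4 = 9
a_5 = 15.5
b_5 = 13
p_5 = 3
q_5 = 4
t_5 = 3.5
a_6 = 4
b_6 = 5.5
c_6 = 8.5
p_6 = 3
t_6 = 6
a_7 = 5
b_7 = 14
c_7 = 6.5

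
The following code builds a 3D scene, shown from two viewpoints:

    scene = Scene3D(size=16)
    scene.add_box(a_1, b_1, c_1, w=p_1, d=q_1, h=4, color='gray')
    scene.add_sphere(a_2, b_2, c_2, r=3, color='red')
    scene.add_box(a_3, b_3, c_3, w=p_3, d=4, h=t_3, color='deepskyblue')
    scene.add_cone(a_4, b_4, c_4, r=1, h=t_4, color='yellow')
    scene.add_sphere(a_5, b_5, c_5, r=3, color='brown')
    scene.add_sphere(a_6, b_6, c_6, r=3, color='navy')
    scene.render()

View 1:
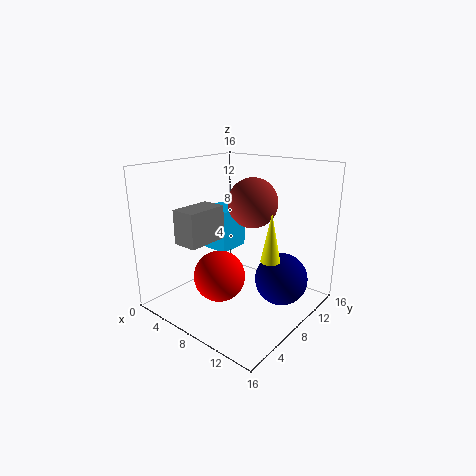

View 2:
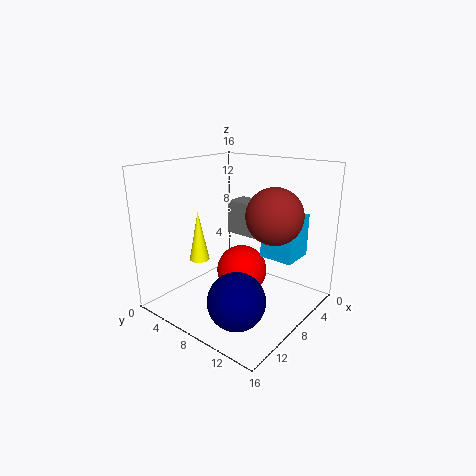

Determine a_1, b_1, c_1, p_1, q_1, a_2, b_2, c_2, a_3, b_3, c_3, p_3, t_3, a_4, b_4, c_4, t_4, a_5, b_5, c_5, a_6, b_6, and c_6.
a_1 = 2; b_1 = 4; c_1 = 7; p_1 = 3; q_1 = 5; a_2 = 6; b_2 = 7; c_2 = 3; a_3 = 1; b_3 = 9; c_3 = 5; p_3 = 4; t_3 = 5; a_4 = 13; b_4 = 7; c_4 = 7; t_4 = 5; a_5 = 7; b_5 = 12; c_5 = 11; a_6 = 12; b_6 = 11; c_6 = 3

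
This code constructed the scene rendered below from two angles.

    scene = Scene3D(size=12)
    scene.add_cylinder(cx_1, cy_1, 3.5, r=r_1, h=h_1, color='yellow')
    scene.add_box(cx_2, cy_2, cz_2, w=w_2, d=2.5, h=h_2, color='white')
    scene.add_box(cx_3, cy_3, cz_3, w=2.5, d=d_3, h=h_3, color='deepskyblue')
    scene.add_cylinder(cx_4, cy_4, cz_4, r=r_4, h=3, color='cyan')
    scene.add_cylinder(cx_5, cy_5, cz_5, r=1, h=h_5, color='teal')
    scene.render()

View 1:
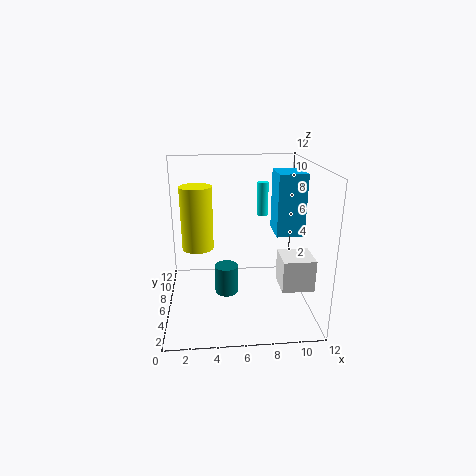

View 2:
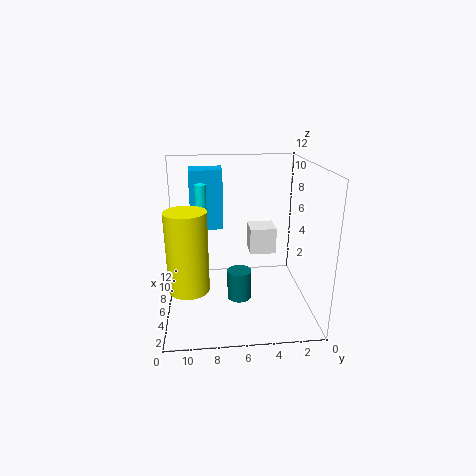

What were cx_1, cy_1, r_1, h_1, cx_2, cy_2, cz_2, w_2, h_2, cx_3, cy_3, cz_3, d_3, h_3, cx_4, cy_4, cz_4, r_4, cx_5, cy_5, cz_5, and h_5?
cx_1 = 2.5; cy_1 = 10; r_1 = 1.5; h_1 = 6; cx_2 = 9; cy_2 = 2; cz_2 = 3; w_2 = 2.5; h_2 = 2.5; cx_3 = 9.5; cy_3 = 7; cz_3 = 5.5; d_3 = 3; h_3 = 5.5; cx_4 = 8.5; cy_4 = 9; cz_4 = 7; r_4 = 0.5; cx_5 = 5; cy_5 = 6; cz_5 = 1; h_5 = 2.5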